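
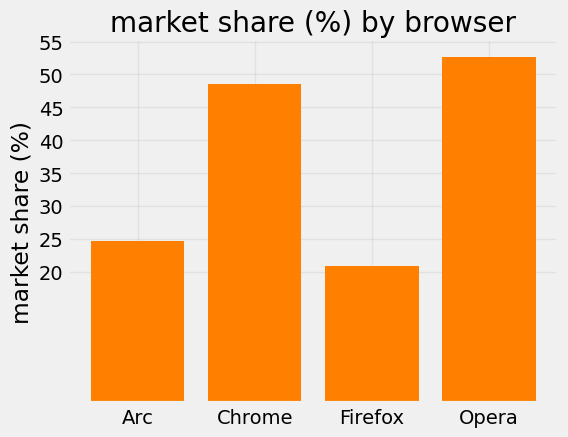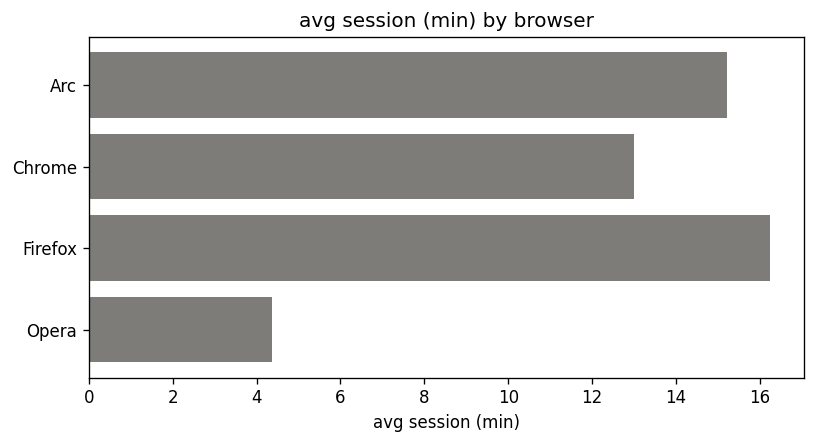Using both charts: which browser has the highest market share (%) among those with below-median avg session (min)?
Chart 2 median avg session (min) ≈ 14; below-median browsers: Chrome, Opera. Among those, Opera has the highest market share (%) (≈ 55).

Opera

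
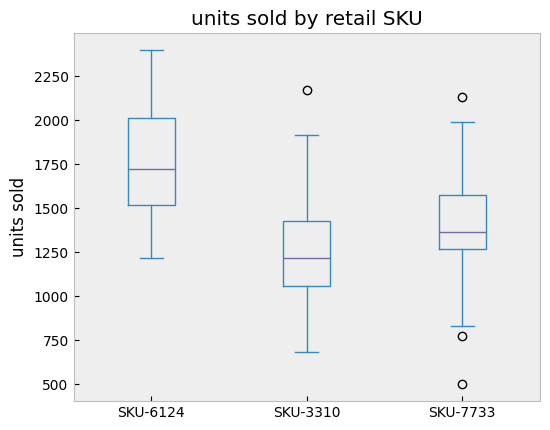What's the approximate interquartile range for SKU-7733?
Q3 ≈ 1600, Q1 ≈ 1250; IQR ≈ 350.

≈ 350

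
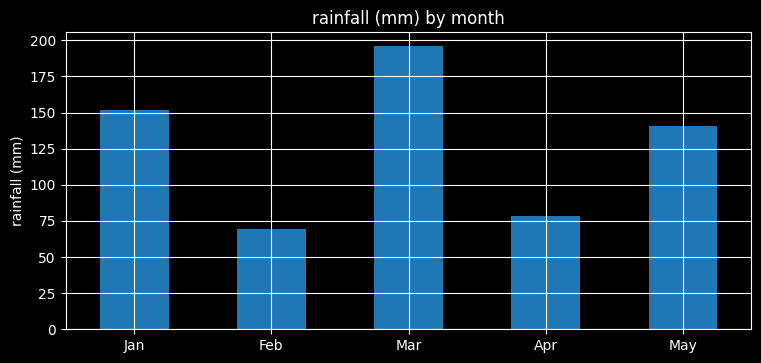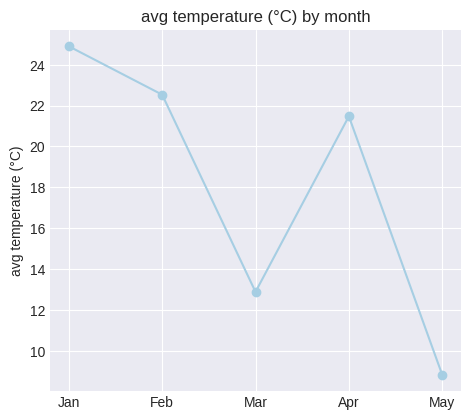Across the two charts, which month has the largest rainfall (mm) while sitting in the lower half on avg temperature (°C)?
Chart 2 median avg temperature (°C) ≈ 20; below-median months: Mar, May. Among those, Mar has the highest rainfall (mm) (≈ 200).

Mar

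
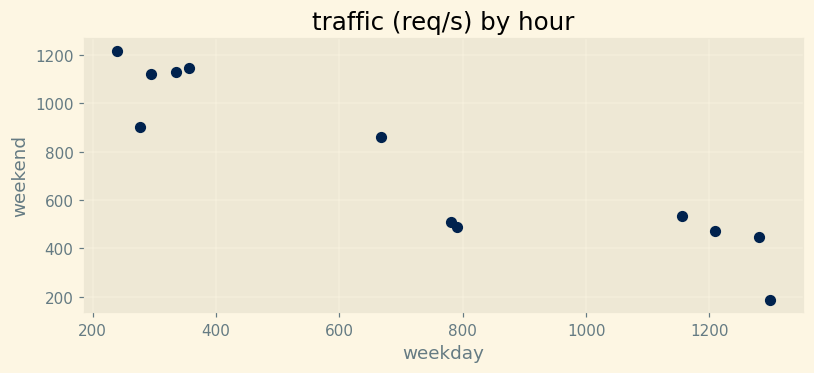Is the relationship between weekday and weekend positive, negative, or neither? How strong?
Points are negatively correlated; strong (|r| ≈ 0.9).

negative, strong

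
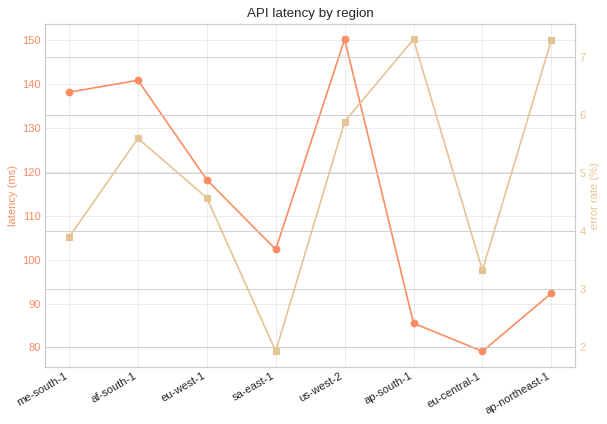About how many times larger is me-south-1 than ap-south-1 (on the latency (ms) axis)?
me-south-1 ≈ 140, ap-south-1 ≈ 90; 140/90 ≈ 1.56.

≈ 1.56×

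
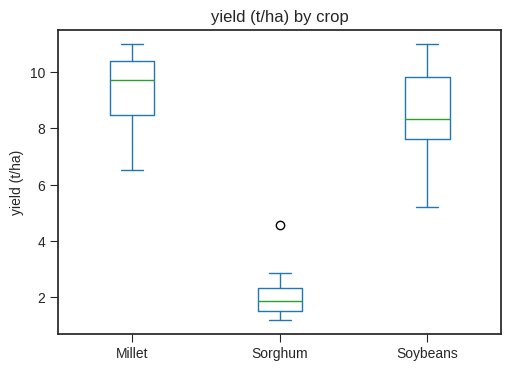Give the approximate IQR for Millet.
Q3 ≈ 10, Q1 ≈ 8; IQR ≈ 2.

≈ 2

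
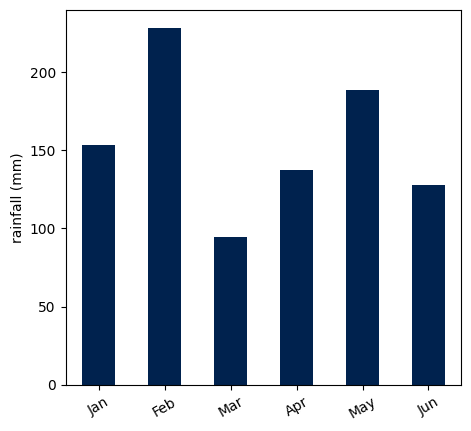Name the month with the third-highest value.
Top 4: Feb ≈ 220, May ≈ 180, Jan ≈ 160, Apr ≈ 140.

Jan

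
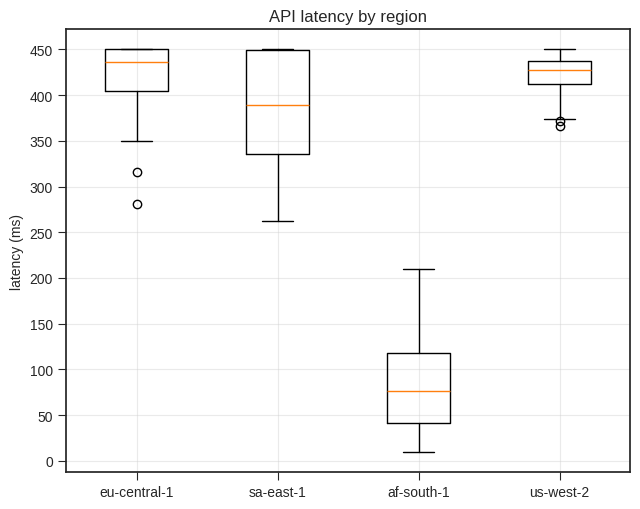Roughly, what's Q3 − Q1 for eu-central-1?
≈ 50

Q3 ≈ 450, Q1 ≈ 400; IQR ≈ 50.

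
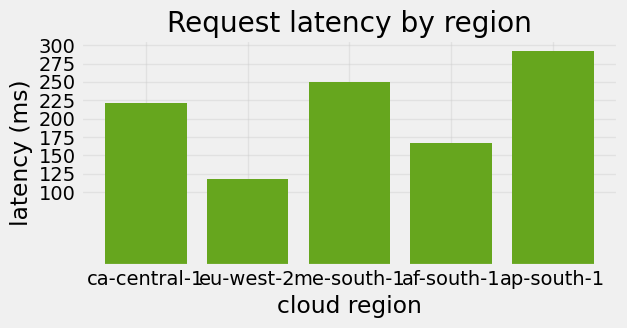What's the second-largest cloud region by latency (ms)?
Top 3: ap-south-1 ≈ 300, me-south-1 ≈ 250, ca-central-1 ≈ 225.

me-south-1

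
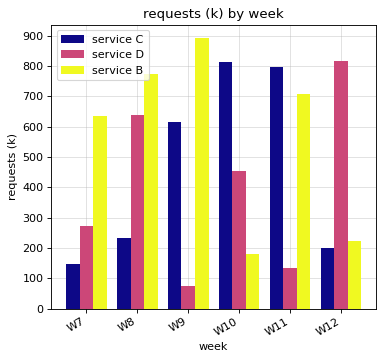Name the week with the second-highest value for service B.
W8

Top 3 for service B: W9 ≈ 900, W8 ≈ 800, W11 ≈ 700.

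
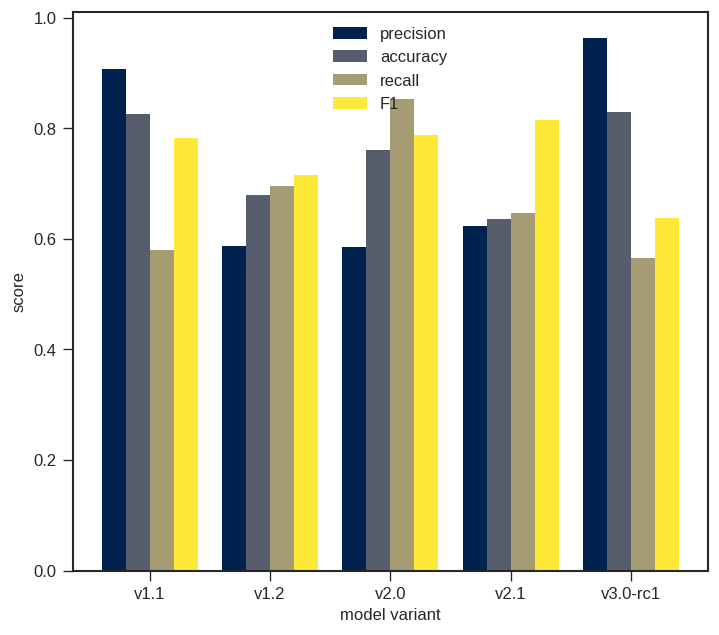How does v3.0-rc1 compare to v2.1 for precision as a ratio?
v3.0-rc1 ≈ 1.0, v2.1 ≈ 0.6; 1.0/0.6 ≈ 1.67.

≈ 1.67×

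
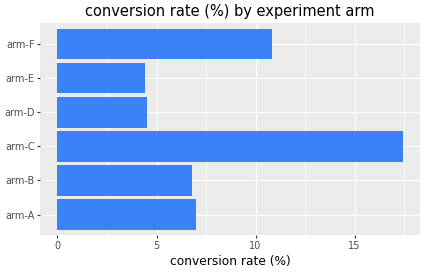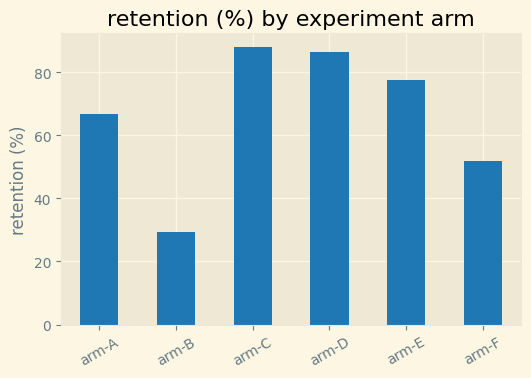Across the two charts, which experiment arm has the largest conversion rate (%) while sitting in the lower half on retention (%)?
arm-F

Chart 2 median retention (%) ≈ 70; below-median experiment arms: arm-A, arm-B, arm-F. Among those, arm-F has the highest conversion rate (%) (≈ 10).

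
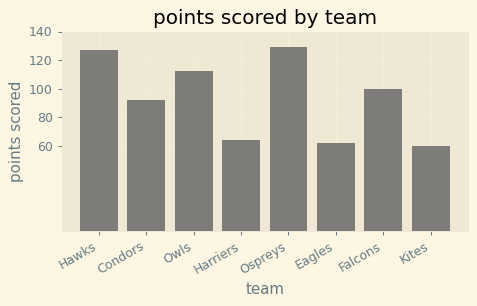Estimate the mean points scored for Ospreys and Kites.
(120 + 60) / 2 ≈ 90.

≈ 90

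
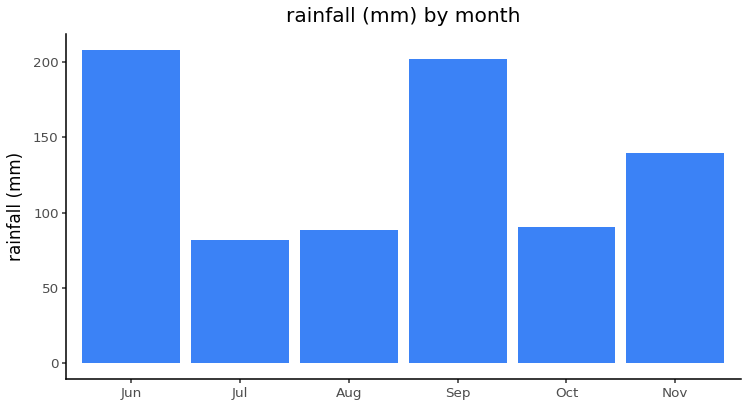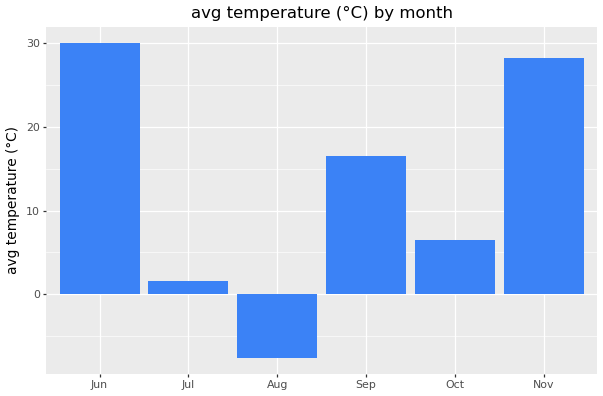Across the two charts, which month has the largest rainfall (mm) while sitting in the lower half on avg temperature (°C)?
Oct

Chart 2 median avg temperature (°C) ≈ 10; below-median months: Jul, Aug, Oct. Among those, Oct has the highest rainfall (mm) (≈ 100).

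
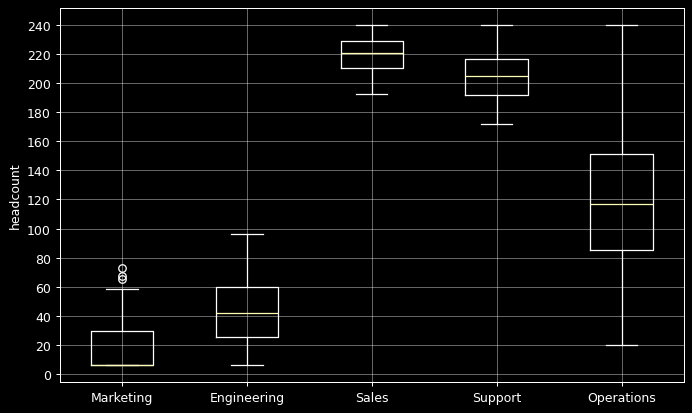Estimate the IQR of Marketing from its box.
≈ 20

Q3 ≈ 20, Q1 ≈ 0; IQR ≈ 20.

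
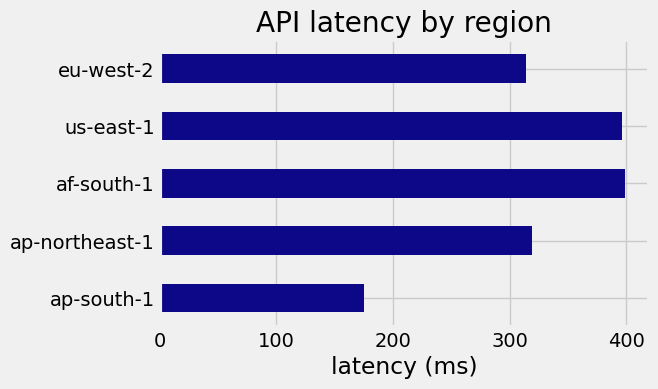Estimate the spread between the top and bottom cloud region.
Max af-south-1 ≈ 400, min ap-south-1 ≈ 200; range ≈ 200.

≈ 200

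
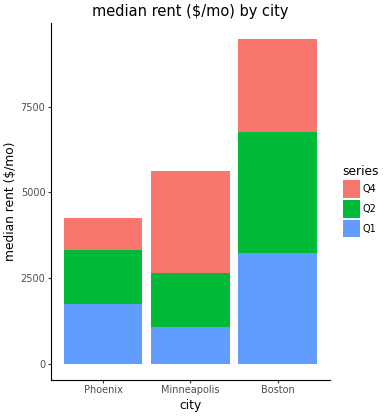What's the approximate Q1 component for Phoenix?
≈ 2000

Q1 top ≈ 2000, bottom ≈ 0; segment ≈ 2000.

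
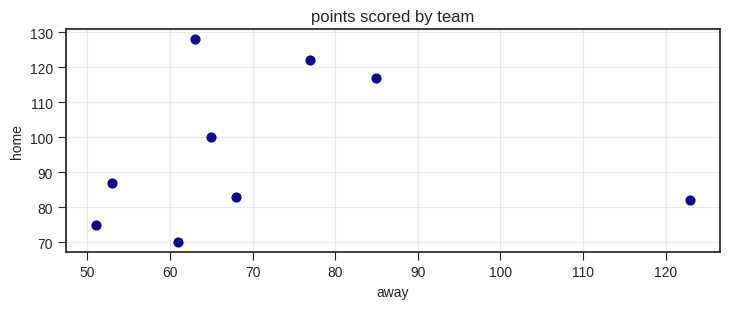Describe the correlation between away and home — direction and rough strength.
Points are roughly uncorrelated; weak (|r| ≈ 0.1).

no clear correlation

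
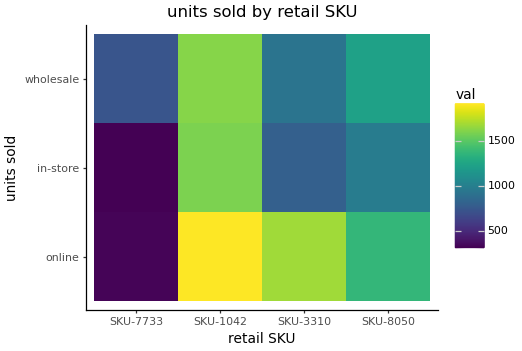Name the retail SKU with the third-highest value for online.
Top 4 for online: SKU-1042 ≈ 2000, SKU-3310 ≈ 1600, SKU-8050 ≈ 1400, SKU-7733 ≈ 400.

SKU-8050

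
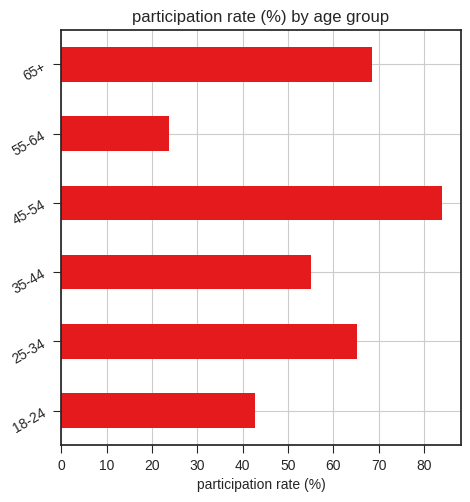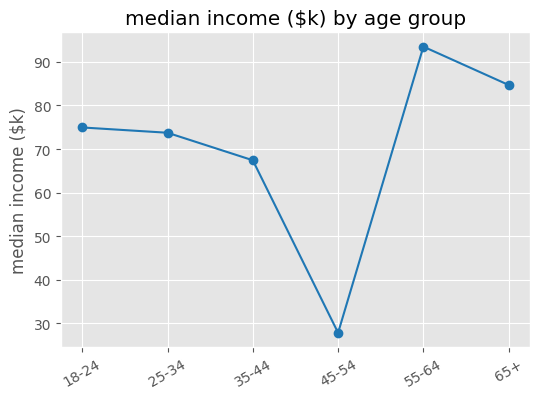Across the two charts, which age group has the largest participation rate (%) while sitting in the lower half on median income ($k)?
45-54

Chart 2 median median income ($k) ≈ 70; below-median age groups: 25-34, 35-44, 45-54. Among those, 45-54 has the highest participation rate (%) (≈ 80).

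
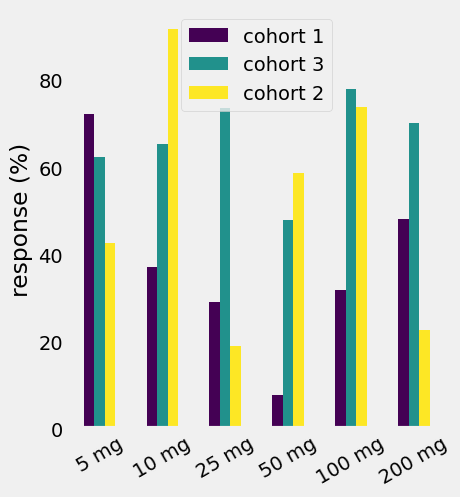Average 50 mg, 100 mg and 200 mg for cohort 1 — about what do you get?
(10 + 30 + 50) / 3 ≈ 30.

≈ 30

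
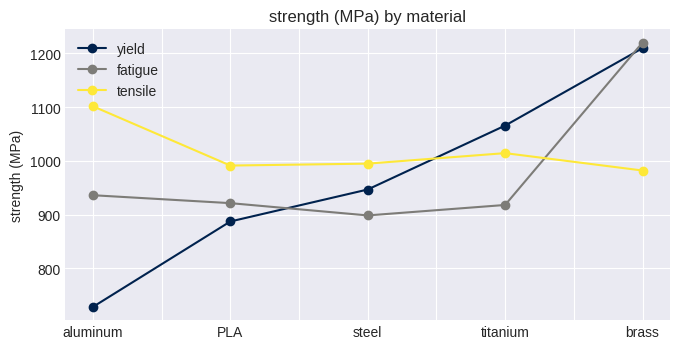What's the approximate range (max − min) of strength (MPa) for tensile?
Max aluminum ≈ 1100, min brass ≈ 1000; range ≈ 100.

≈ 100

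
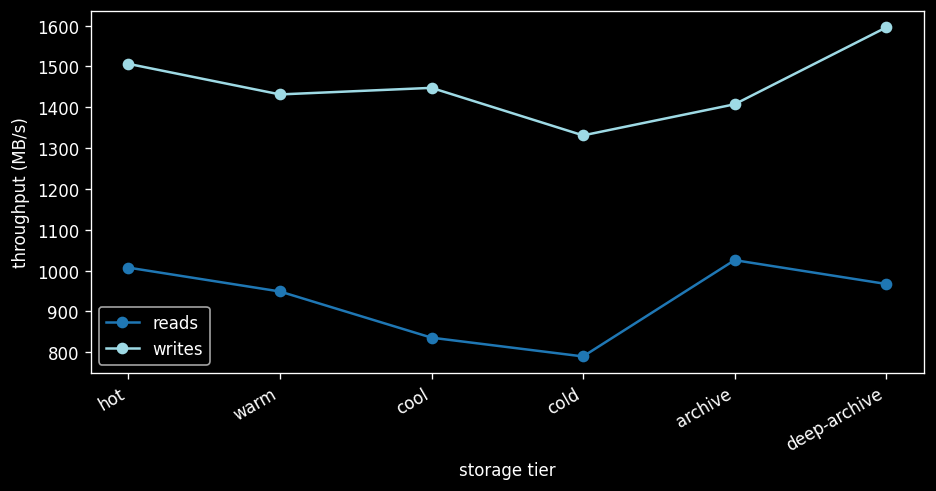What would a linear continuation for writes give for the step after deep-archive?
≈ 1750

Last three: 1300, 1400, 1600 → slope ≈ 150/step → next ≈ 1750.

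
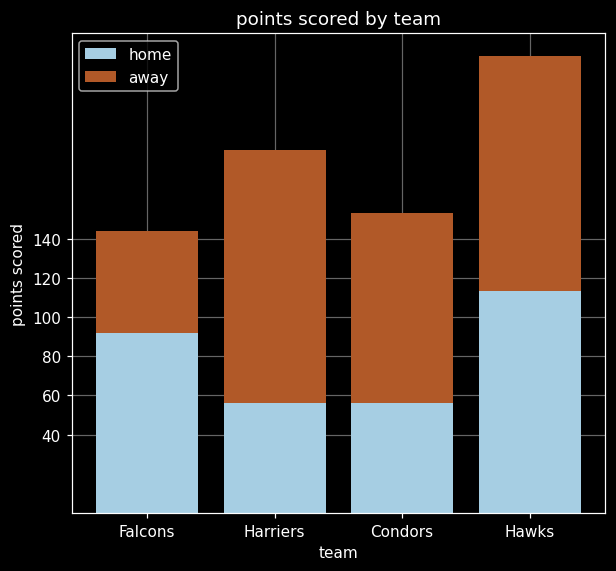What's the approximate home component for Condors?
≈ 60

home top ≈ 60, bottom ≈ 0; segment ≈ 60.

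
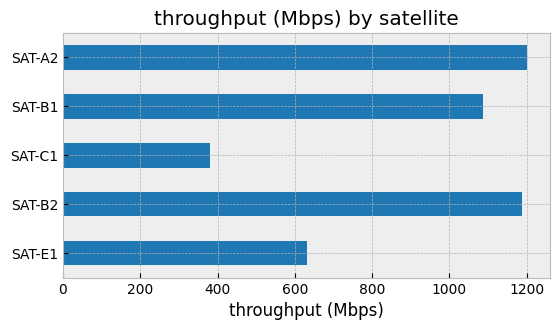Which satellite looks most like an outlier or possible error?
SAT-C1 ≈ 400; the rest sit between ≈ 600 and ≈ 1200.

SAT-C1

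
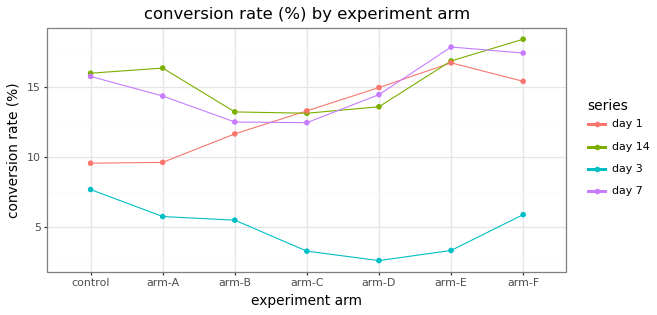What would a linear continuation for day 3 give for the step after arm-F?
Last three: 2, 4, 6 → slope ≈ 2/step → next ≈ 8.

≈ 8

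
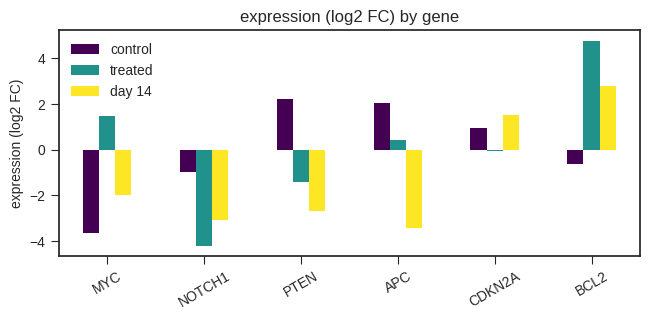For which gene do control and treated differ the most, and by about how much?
BCL2: control ≈ -1, treated ≈ 5 → gap ≈ 6. Next-largest (MYC) is only ≈ 5.

BCL2, ≈ 6 log2 FC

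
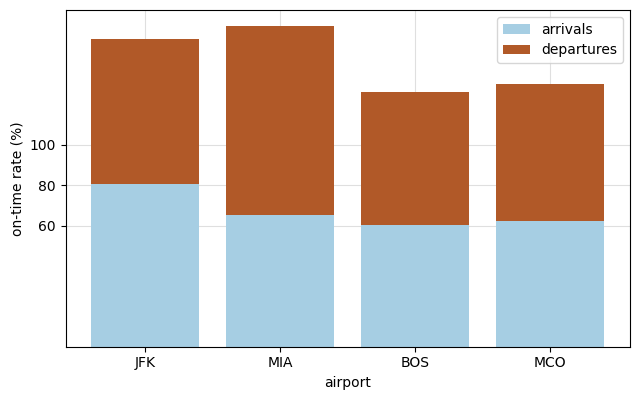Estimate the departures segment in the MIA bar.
≈ 100

departures top ≈ 160, bottom ≈ 60; segment ≈ 100.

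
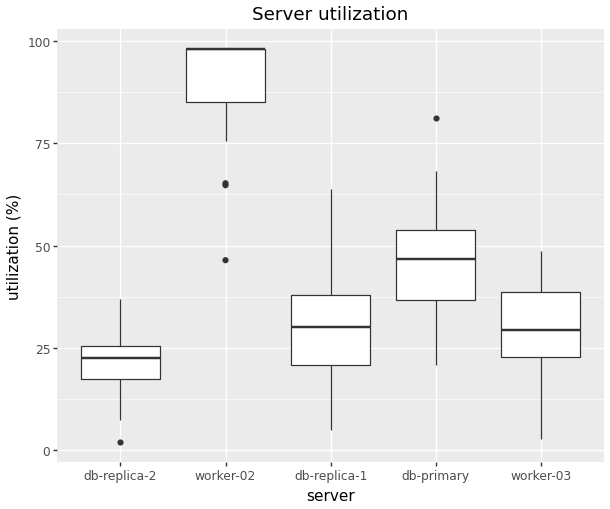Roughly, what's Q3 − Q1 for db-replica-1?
Q3 ≈ 40, Q1 ≈ 20; IQR ≈ 20.

≈ 20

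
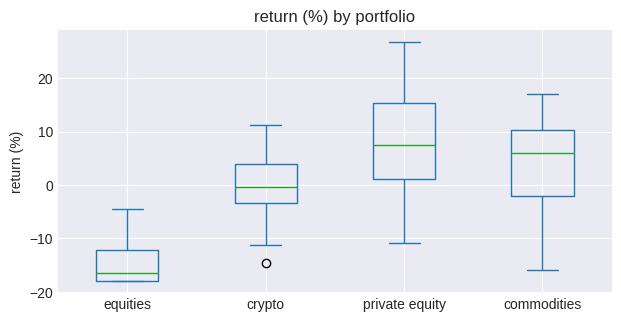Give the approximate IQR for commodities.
≈ 12

Q3 ≈ 10, Q1 ≈ -2; IQR ≈ 12.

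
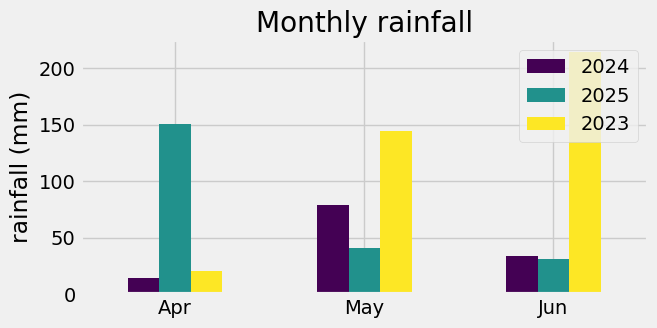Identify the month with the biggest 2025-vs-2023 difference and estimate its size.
Jun, ≈ 180 mm

Jun: 2025 ≈ 40, 2023 ≈ 220 → gap ≈ 180. Next-largest (Apr) is only ≈ 140.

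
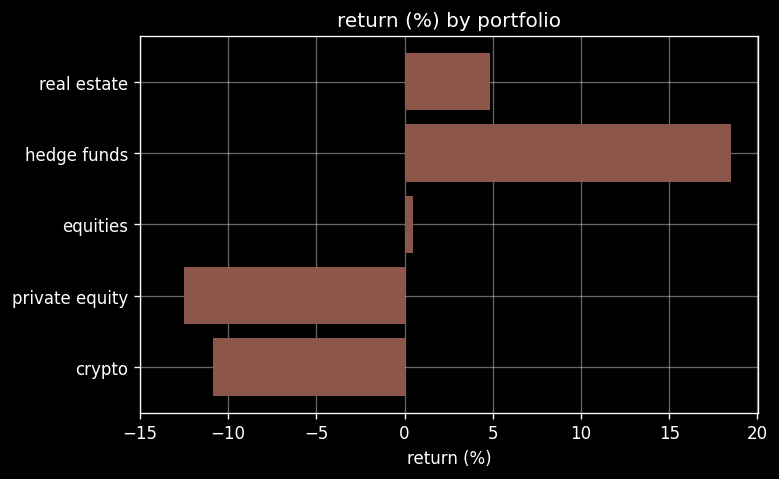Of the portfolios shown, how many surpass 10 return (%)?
1

Above 10: hedge funds.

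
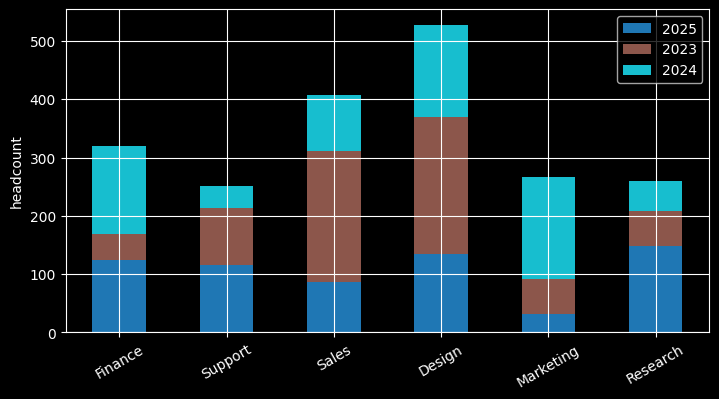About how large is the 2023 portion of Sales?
≈ 200

2023 top ≈ 300, bottom ≈ 100; segment ≈ 200.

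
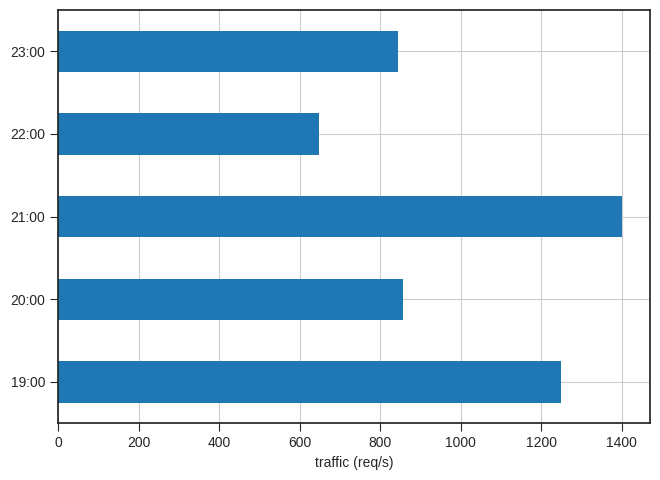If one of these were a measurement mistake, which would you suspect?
21:00 ≈ 1400; the rest sit between ≈ 600 and ≈ 1200.

21:00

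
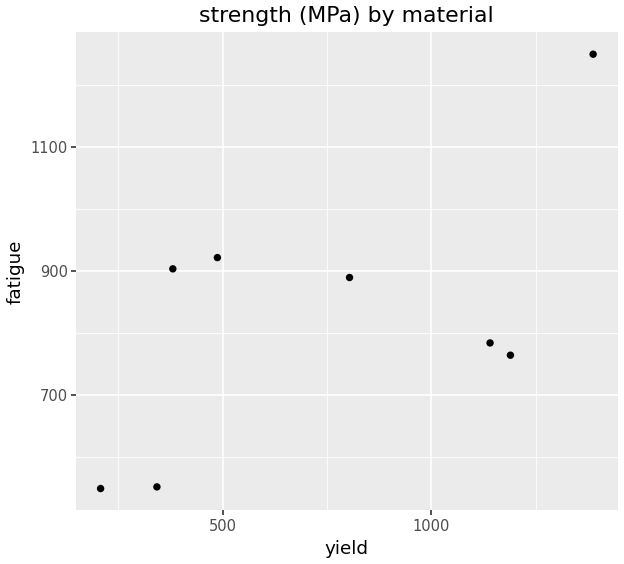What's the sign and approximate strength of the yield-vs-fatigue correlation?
positive, moderate

Points are positively correlated; moderate (|r| ≈ 0.6).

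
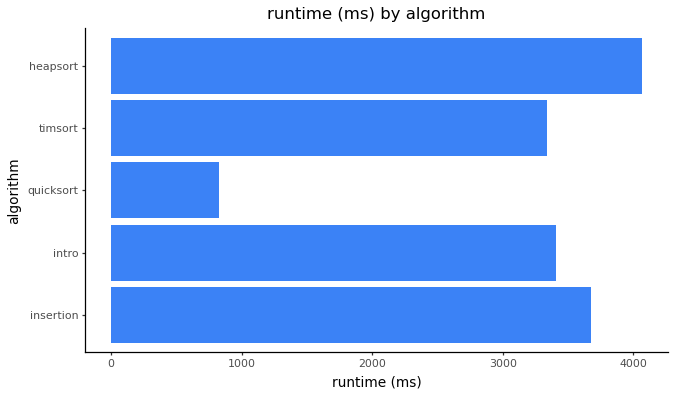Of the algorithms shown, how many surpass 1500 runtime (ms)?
Above 1500: insertion, intro, timsort, heapsort.

4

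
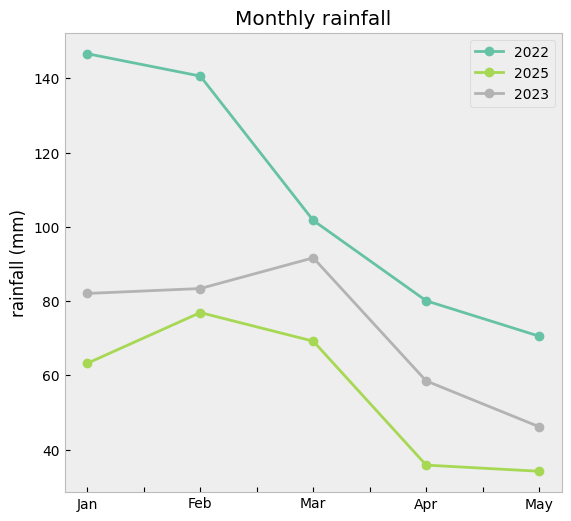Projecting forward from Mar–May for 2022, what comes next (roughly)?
≈ 55

Last three: 100, 80, 70 → slope ≈ -15/step → next ≈ 55.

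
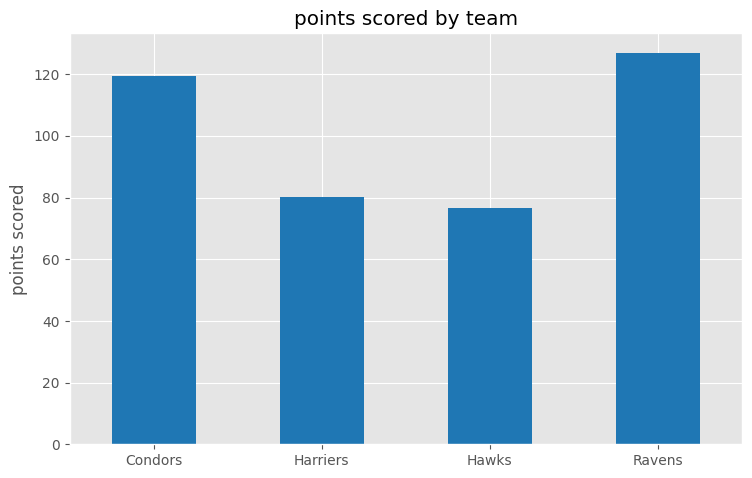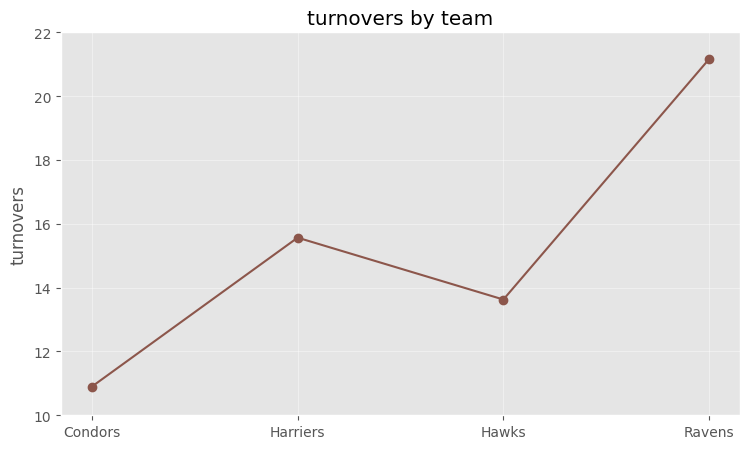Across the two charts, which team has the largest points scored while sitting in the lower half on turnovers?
Chart 2 median turnovers ≈ 14; below-median teams: Condors, Hawks. Among those, Condors has the highest points scored (≈ 120).

Condors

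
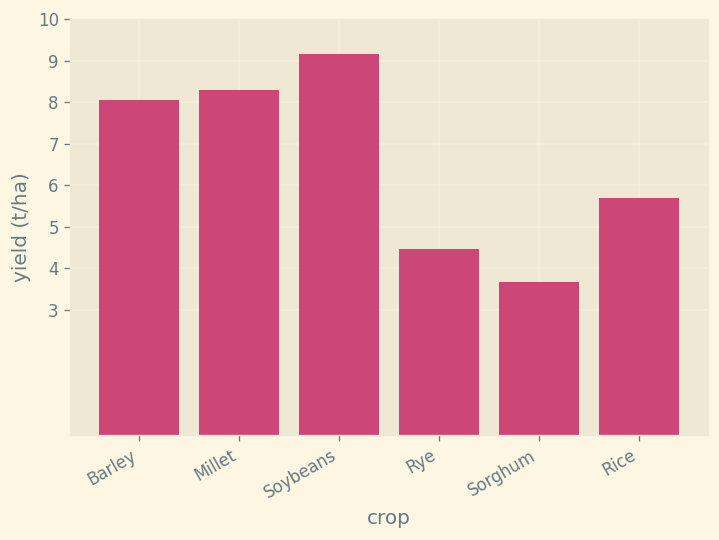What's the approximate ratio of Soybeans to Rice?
≈ 1.5×

Soybeans ≈ 9, Rice ≈ 6; 9/6 ≈ 1.5.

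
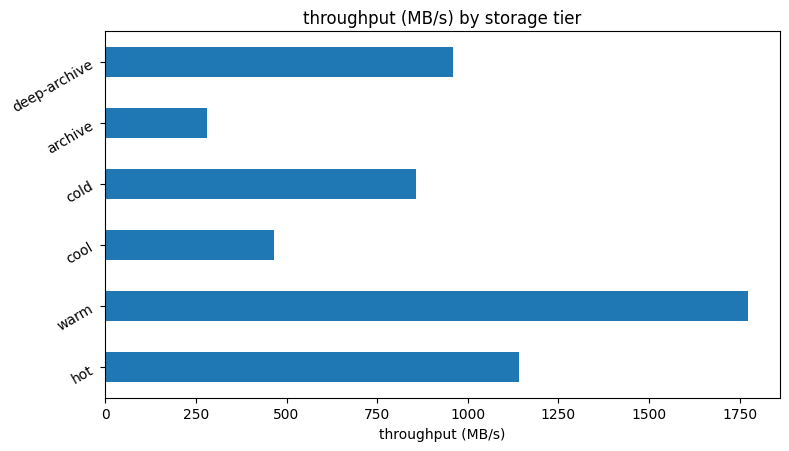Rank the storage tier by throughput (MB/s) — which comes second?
hot

Top 3: warm ≈ 1800, hot ≈ 1200, deep-archive ≈ 1000.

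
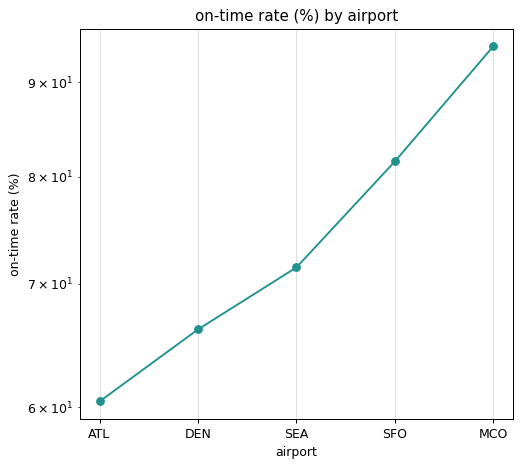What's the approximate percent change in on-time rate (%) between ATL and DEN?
ATL ≈ 60, DEN ≈ 65; (65 − 60) / 60 ≈ +8.3%.

≈ +8.3%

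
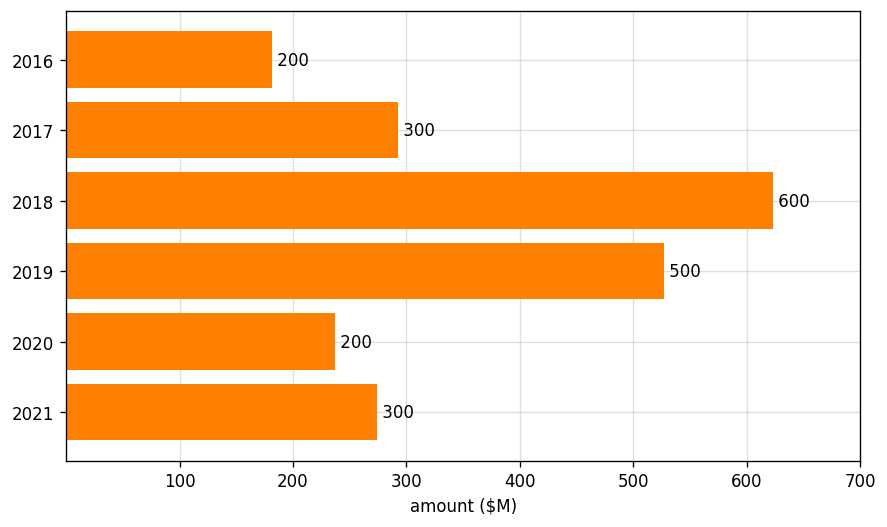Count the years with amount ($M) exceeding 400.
2

Above 400: 2018, 2019.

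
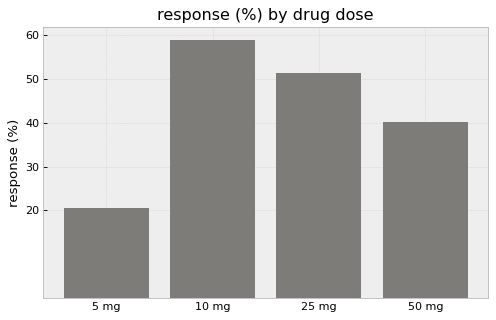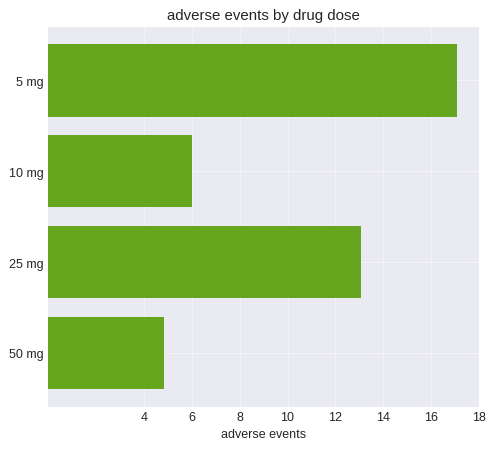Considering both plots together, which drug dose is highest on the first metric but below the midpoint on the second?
Chart 2 median adverse events ≈ 10; below-median drug doses: 10 mg, 50 mg. Among those, 10 mg has the highest response (%) (≈ 60).

10 mg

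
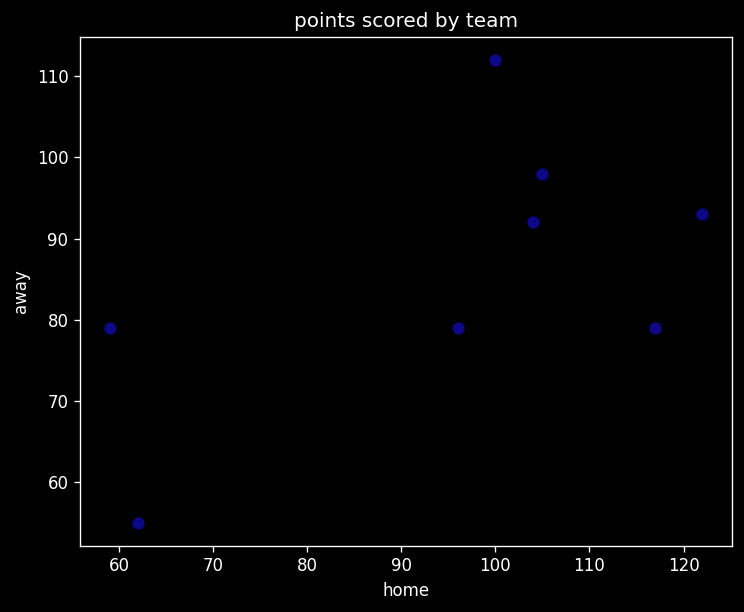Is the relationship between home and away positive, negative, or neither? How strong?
positive, moderate

Points are positively correlated; moderate (|r| ≈ 0.6).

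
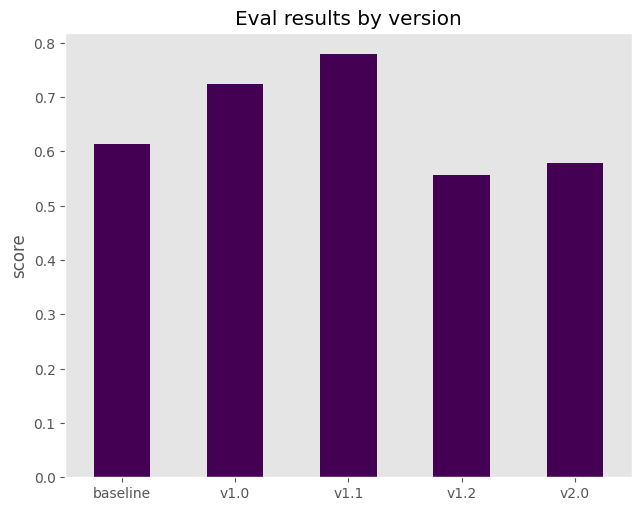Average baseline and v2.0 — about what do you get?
(0.6 + 0.6) / 2 ≈ 0.6.

≈ 0.6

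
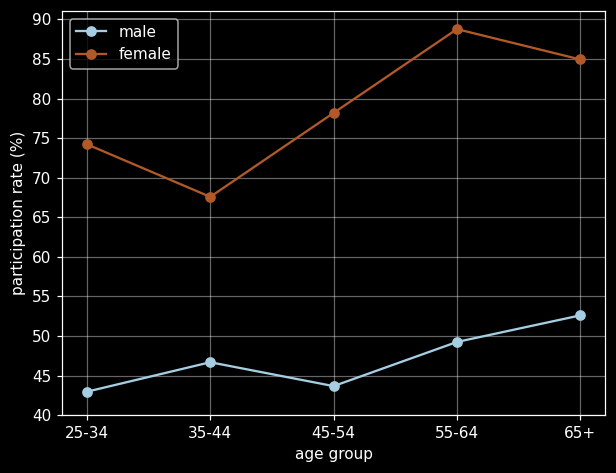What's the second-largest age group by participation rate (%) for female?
Top 3 for female: 55-64 ≈ 90, 65+ ≈ 85, 45-54 ≈ 80.

65+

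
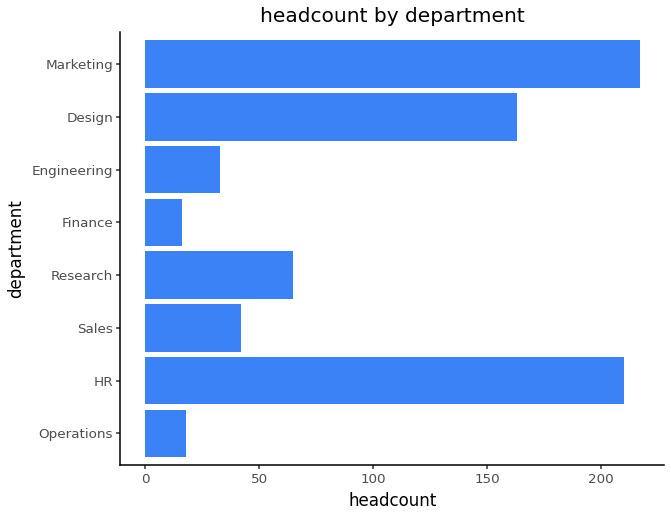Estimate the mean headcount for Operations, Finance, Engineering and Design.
(20 + 20 + 40 + 160) / 4 ≈ 60.

≈ 60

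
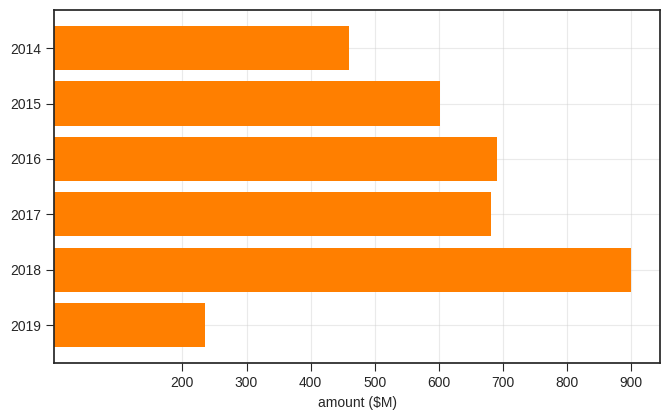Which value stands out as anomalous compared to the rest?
2019 ≈ 200; the rest sit between ≈ 500 and ≈ 900.

2019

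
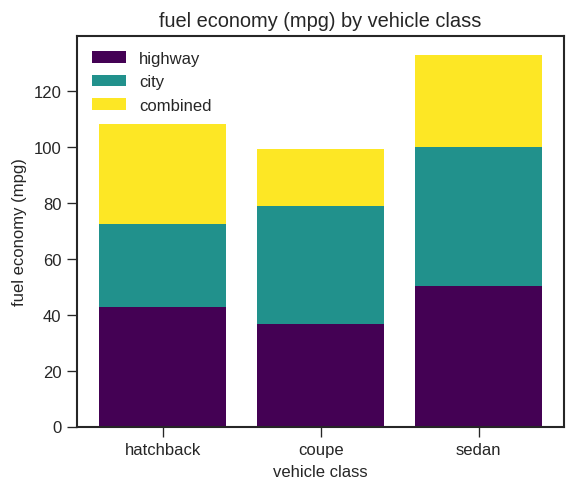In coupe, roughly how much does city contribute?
≈ 40

city top ≈ 80, bottom ≈ 40; segment ≈ 40.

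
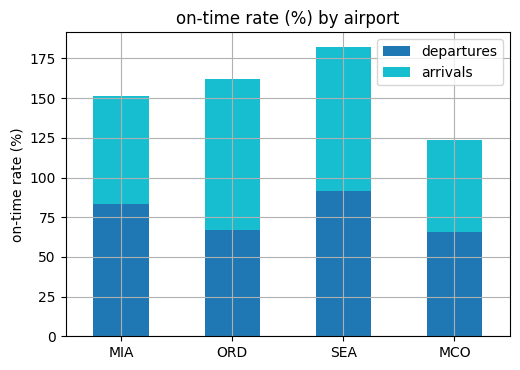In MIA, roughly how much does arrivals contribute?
arrivals top ≈ 160, bottom ≈ 80; segment ≈ 80.

≈ 80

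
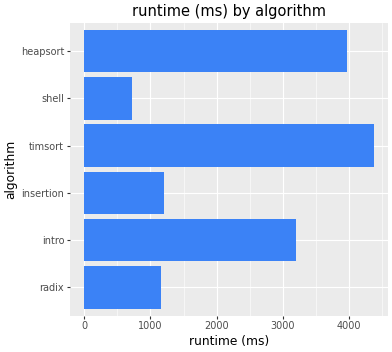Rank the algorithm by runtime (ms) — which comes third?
Top 4: timsort ≈ 4500, heapsort ≈ 4000, intro ≈ 3000, insertion ≈ 1000.

intro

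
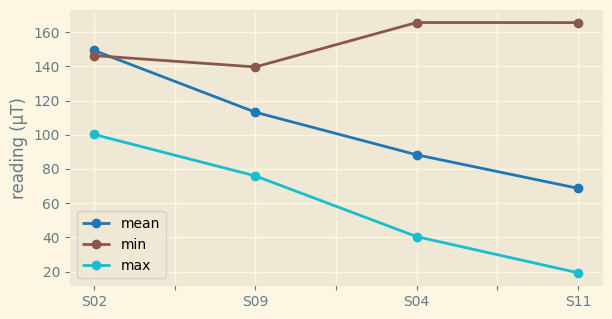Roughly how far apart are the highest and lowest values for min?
Max S04 ≈ 160, min S09 ≈ 140; range ≈ 20.

≈ 20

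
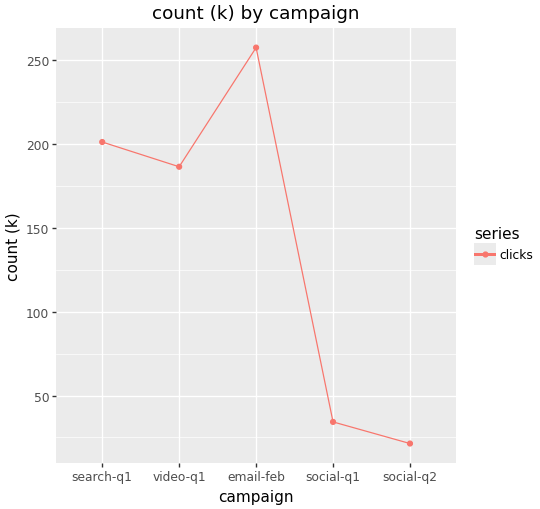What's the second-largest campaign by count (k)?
search-q1

Top 3: email-feb ≈ 260, search-q1 ≈ 200, video-q1 ≈ 180.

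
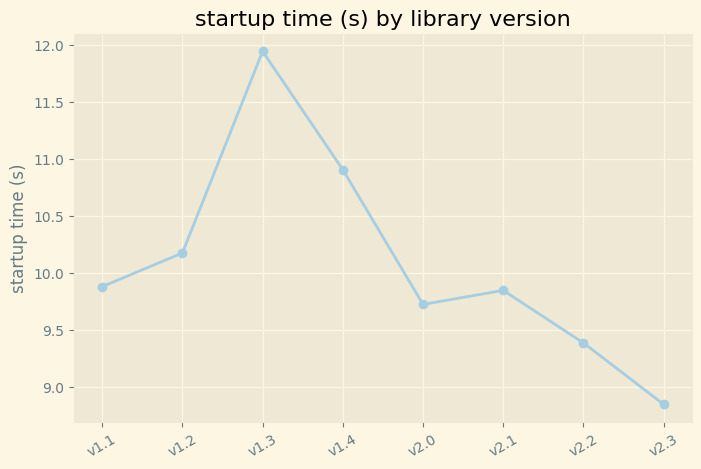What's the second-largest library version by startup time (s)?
v1.4

Top 3: v1.3 ≈ 12.0, v1.4 ≈ 11.0, v1.2 ≈ 10.0.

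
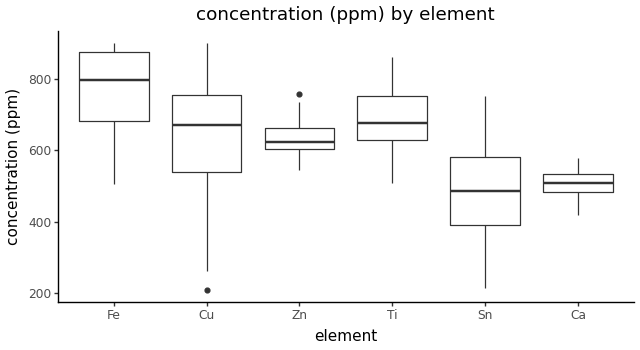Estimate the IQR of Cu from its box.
≈ 200

Q3 ≈ 750, Q1 ≈ 550; IQR ≈ 200.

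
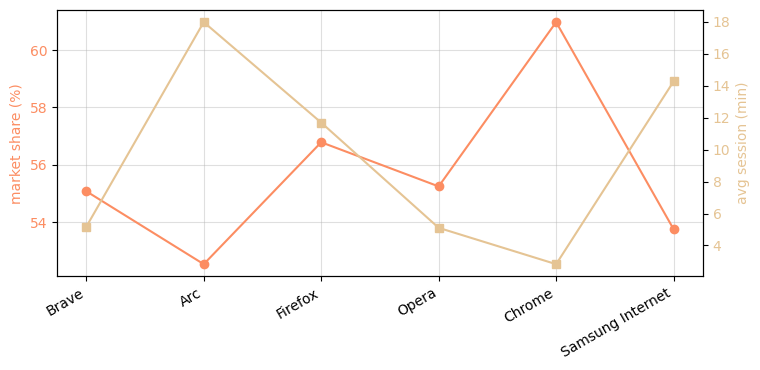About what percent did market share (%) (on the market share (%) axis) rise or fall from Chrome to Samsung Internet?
≈ -11.5%

Chrome ≈ 61, Samsung Internet ≈ 54; (54 − 61) / 61 ≈ -11.5%.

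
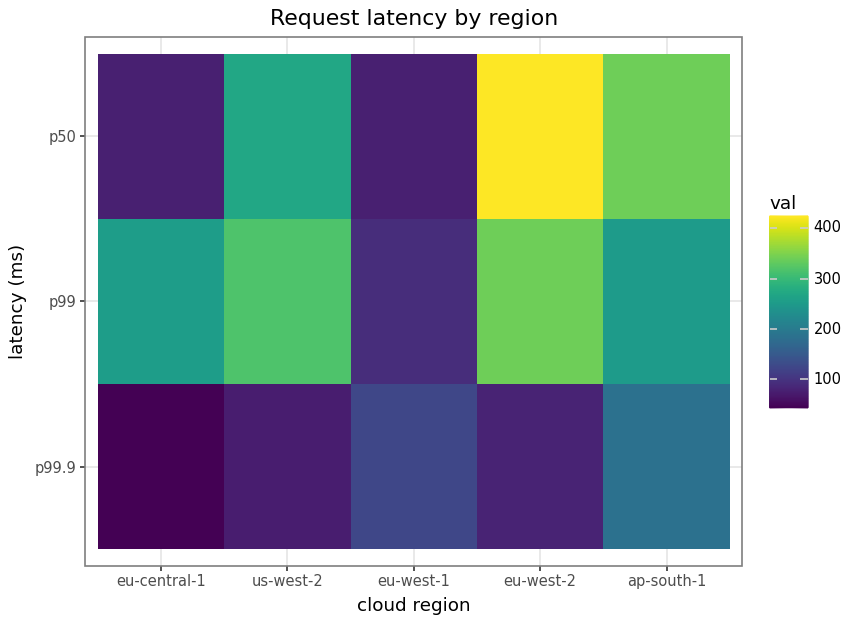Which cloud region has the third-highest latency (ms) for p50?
Top 4 for p50: eu-west-2 ≈ 400, ap-south-1 ≈ 350, us-west-2 ≈ 250, eu-west-1 ≈ 100.

us-west-2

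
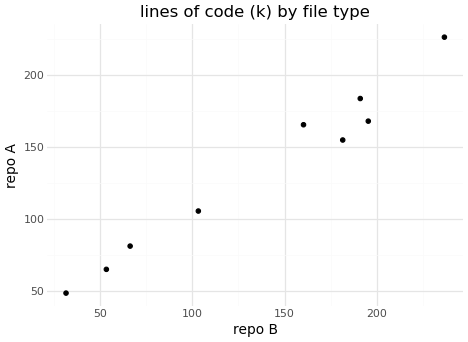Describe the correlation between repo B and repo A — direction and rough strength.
Points are positively correlated; strong (|r| ≈ 1.0).

positive, strong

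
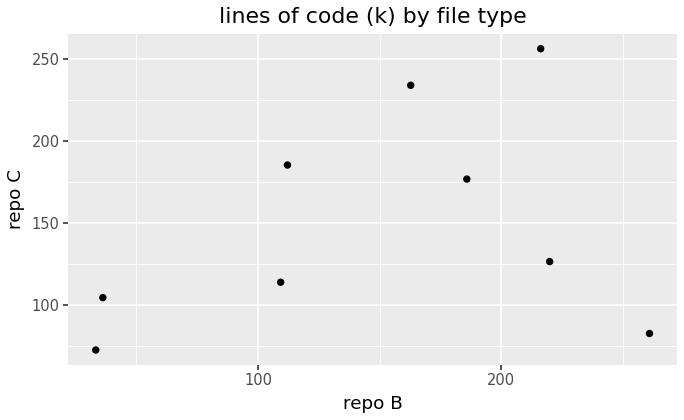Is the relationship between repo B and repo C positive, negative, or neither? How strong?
positive, weak

Points are positively correlated; weak (|r| ≈ 0.3).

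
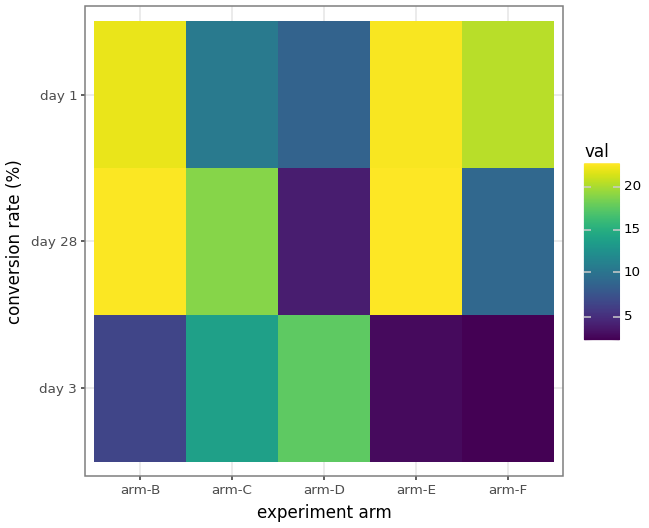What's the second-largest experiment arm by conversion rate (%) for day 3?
arm-C

Top 3 for day 3: arm-D ≈ 18, arm-C ≈ 14, arm-B ≈ 6.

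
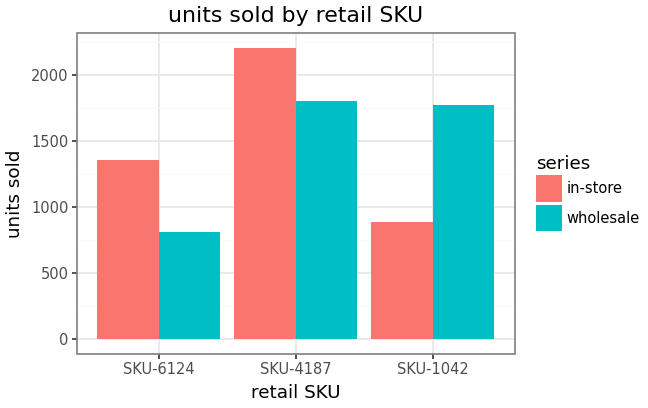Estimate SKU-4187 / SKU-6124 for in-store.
SKU-4187 ≈ 2200, SKU-6124 ≈ 1400; 2200/1400 ≈ 1.57.

≈ 1.57×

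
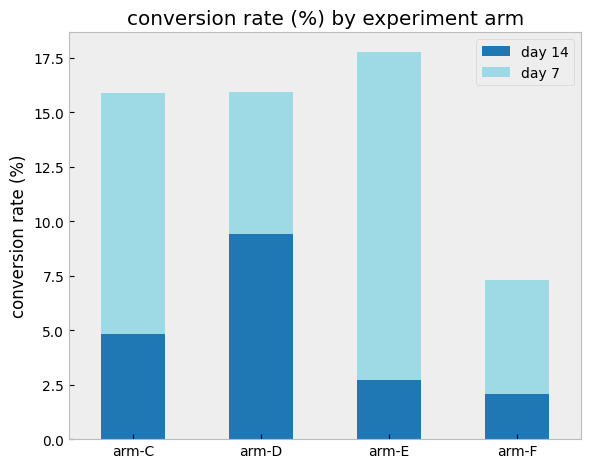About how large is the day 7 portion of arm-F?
day 7 top ≈ 8, bottom ≈ 2; segment ≈ 6.

≈ 6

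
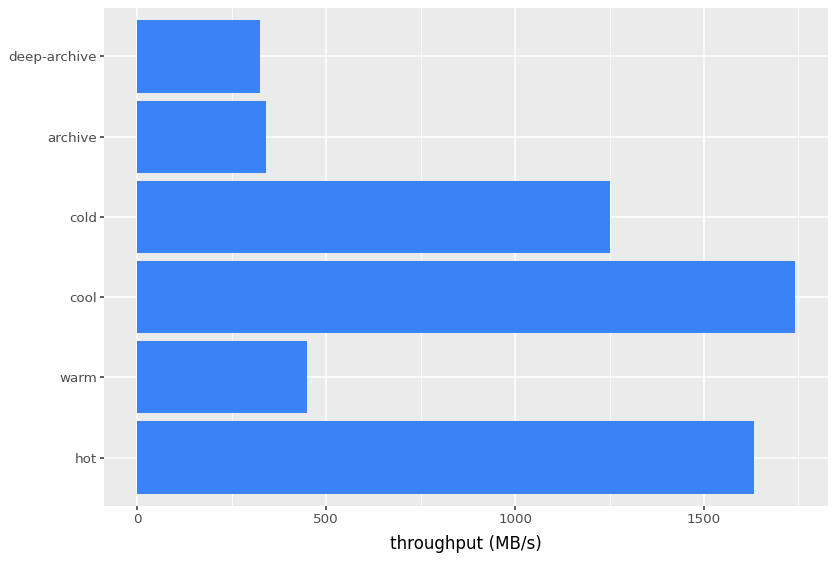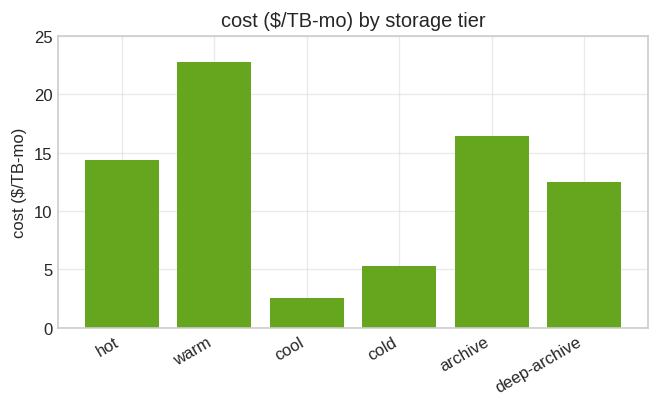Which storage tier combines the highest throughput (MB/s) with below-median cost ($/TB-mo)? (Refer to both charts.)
Chart 2 median cost ($/TB-mo) ≈ 15; below-median storage tiers: cool, cold, deep-archive. Among those, cool has the highest throughput (MB/s) (≈ 1800).

cool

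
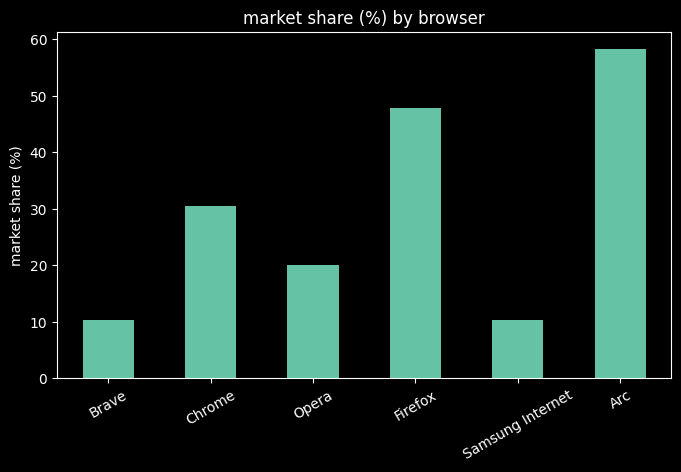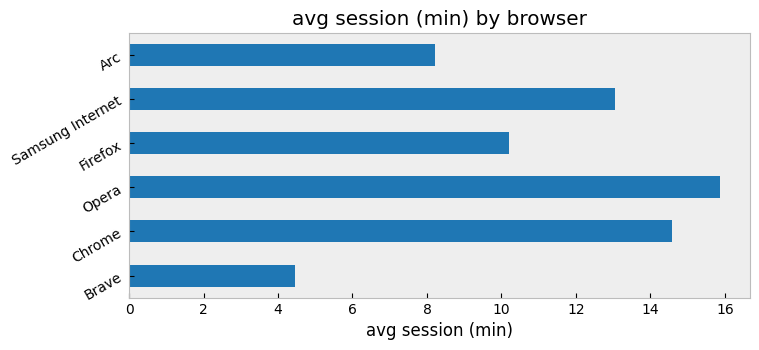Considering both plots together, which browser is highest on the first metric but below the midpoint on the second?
Chart 2 median avg session (min) ≈ 12; below-median browsers: Brave, Firefox, Arc. Among those, Arc has the highest market share (%) (≈ 60).

Arc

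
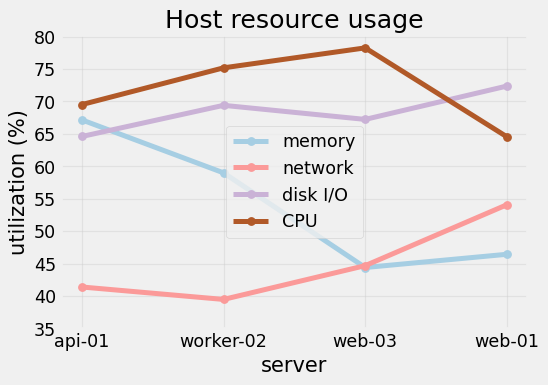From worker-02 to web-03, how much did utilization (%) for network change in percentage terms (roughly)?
≈ +12.5%

worker-02 ≈ 40, web-03 ≈ 45; (45 − 40) / 40 ≈ +12.5%.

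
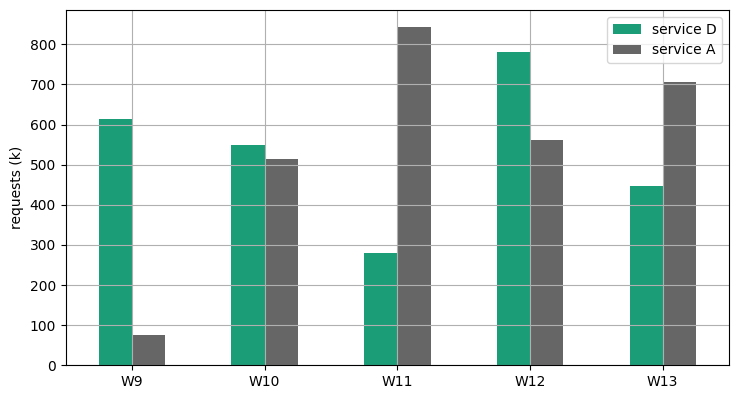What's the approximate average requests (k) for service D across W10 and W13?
(500 + 400) / 2 ≈ 450.

≈ 450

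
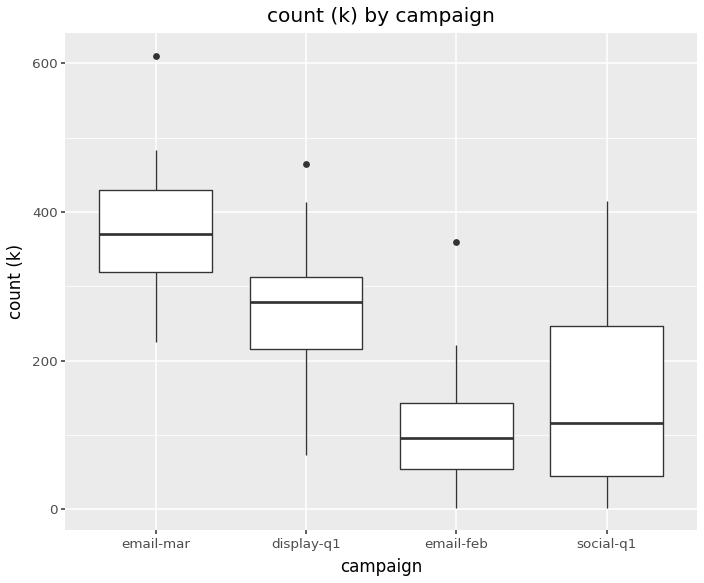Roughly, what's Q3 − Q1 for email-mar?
≈ 100

Q3 ≈ 425, Q1 ≈ 325; IQR ≈ 100.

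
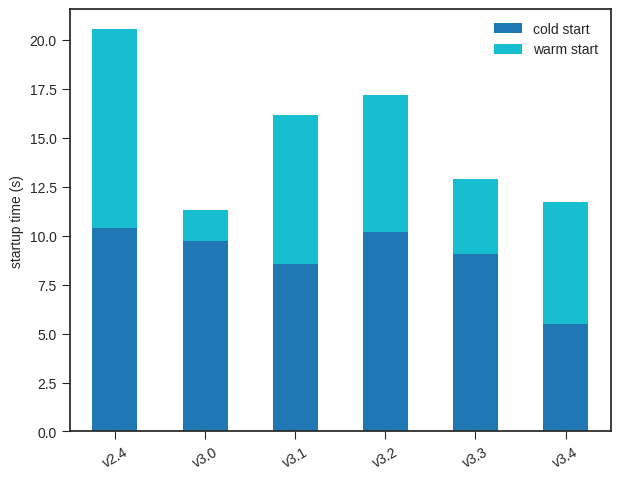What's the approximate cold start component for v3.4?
cold start top ≈ 6, bottom ≈ 0; segment ≈ 6.

≈ 6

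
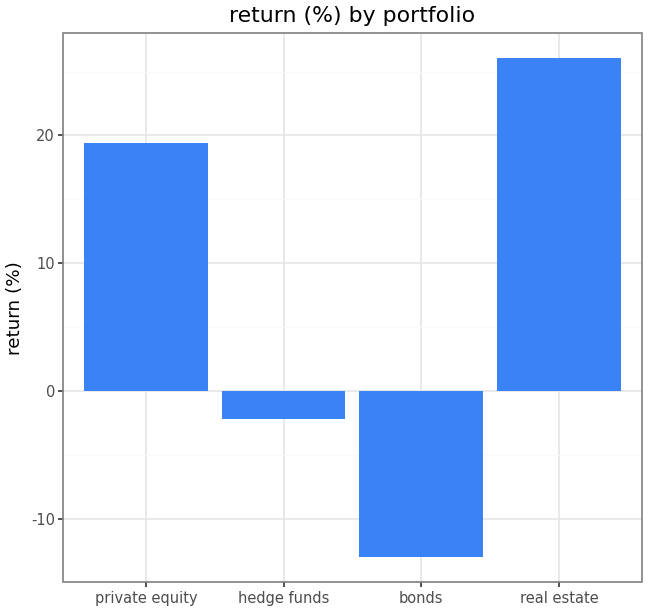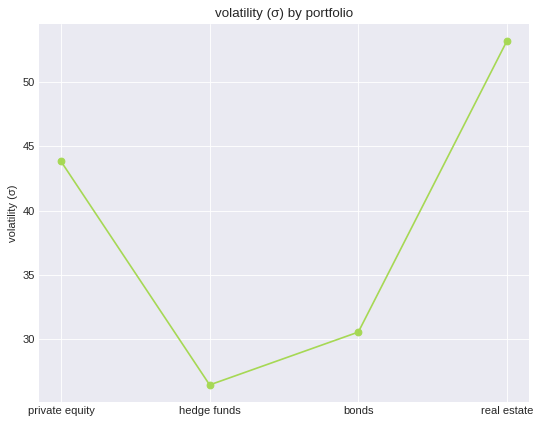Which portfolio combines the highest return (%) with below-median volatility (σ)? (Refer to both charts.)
Chart 2 median volatility (σ) ≈ 35; below-median portfolios: hedge funds, bonds. Among those, hedge funds has the highest return (%) (≈ 0).

hedge funds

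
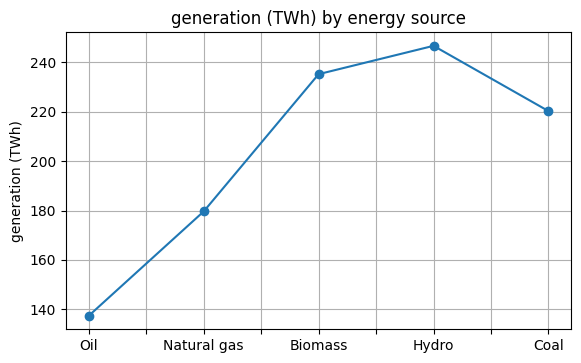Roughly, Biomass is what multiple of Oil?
≈ 1.71×

Biomass ≈ 240, Oil ≈ 140; 240/140 ≈ 1.71.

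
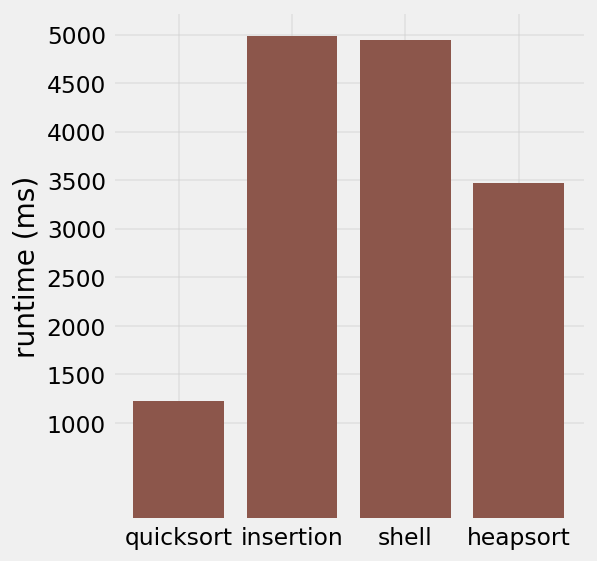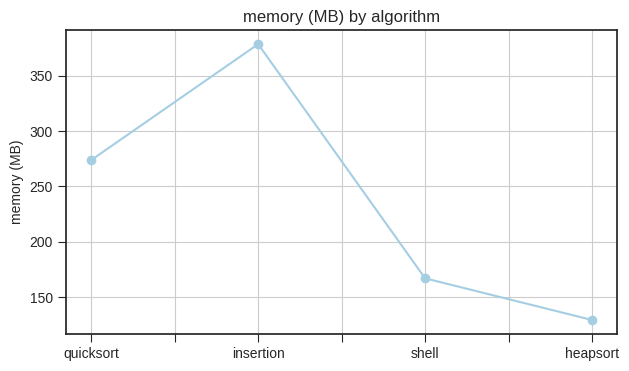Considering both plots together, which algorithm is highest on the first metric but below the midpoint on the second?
Chart 2 median memory (MB) ≈ 200; below-median algorithms: shell, heapsort. Among those, shell has the highest runtime (ms) (≈ 5000).

shell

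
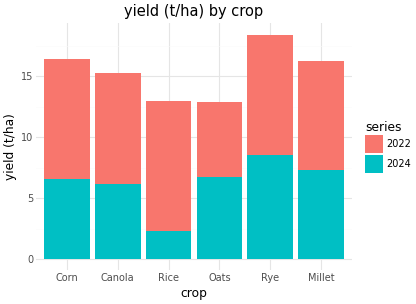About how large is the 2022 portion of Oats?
≈ 6

2022 top ≈ 12, bottom ≈ 6; segment ≈ 6.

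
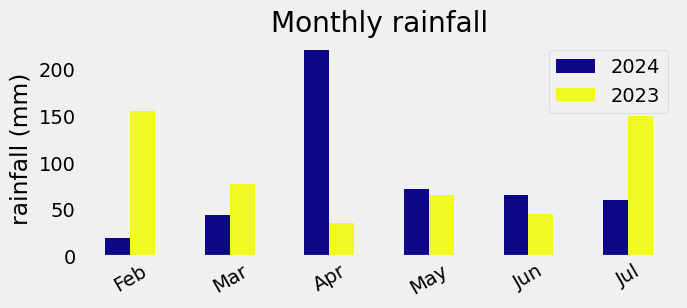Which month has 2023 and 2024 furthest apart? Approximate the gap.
Apr, ≈ 180 mm

Apr: 2023 ≈ 40, 2024 ≈ 220 → gap ≈ 180. Next-largest (Feb) is only ≈ 140.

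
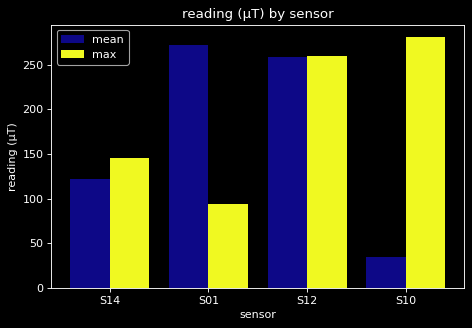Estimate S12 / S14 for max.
S12 ≈ 250, S14 ≈ 150; 250/150 ≈ 1.67.

≈ 1.67×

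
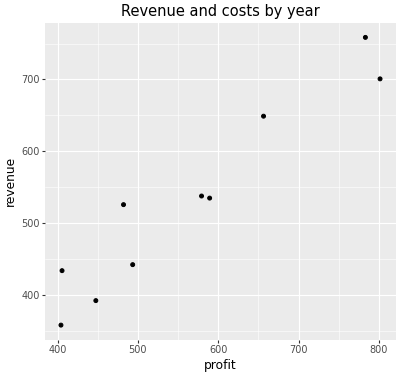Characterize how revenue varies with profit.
positive, strong

Points are positively correlated; strong (|r| ≈ 1.0).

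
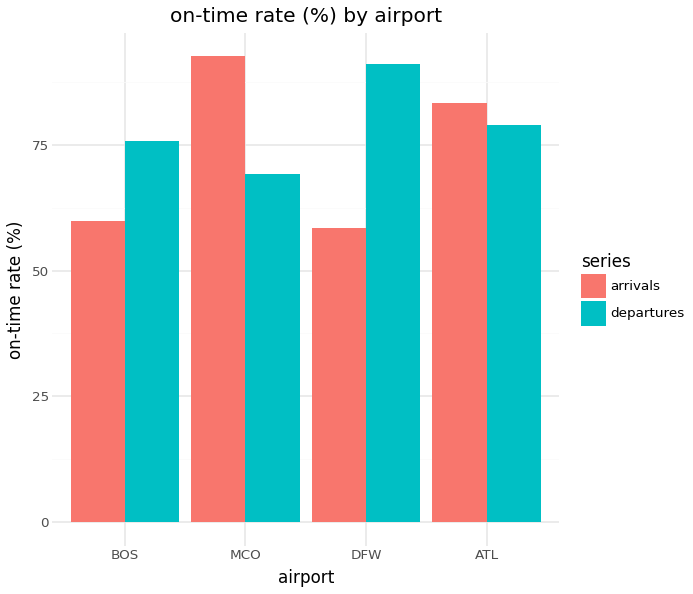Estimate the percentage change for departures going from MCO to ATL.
≈ +14.3%

MCO ≈ 70, ATL ≈ 80; (80 − 70) / 70 ≈ +14.3%.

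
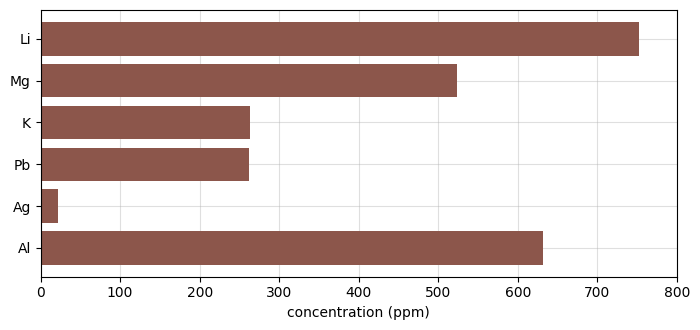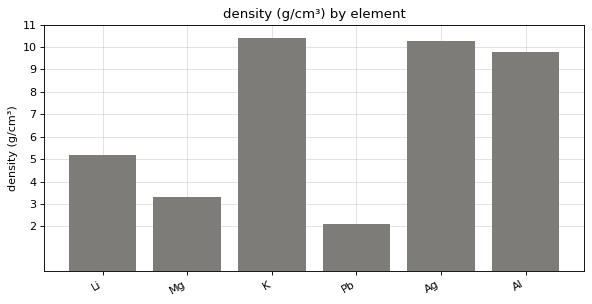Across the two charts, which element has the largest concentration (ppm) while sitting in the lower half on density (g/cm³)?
Li

Chart 2 median density (g/cm³) ≈ 7; below-median elements: Li, Mg, Pb. Among those, Li has the highest concentration (ppm) (≈ 800).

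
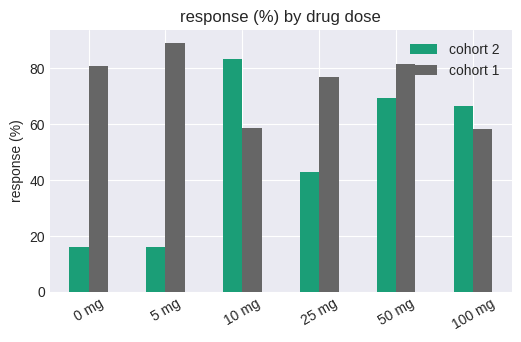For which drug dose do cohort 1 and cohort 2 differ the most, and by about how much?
5 mg, ≈ 70 %

5 mg: cohort 1 ≈ 90, cohort 2 ≈ 20 → gap ≈ 70. Next-largest (0 mg) is only ≈ 60.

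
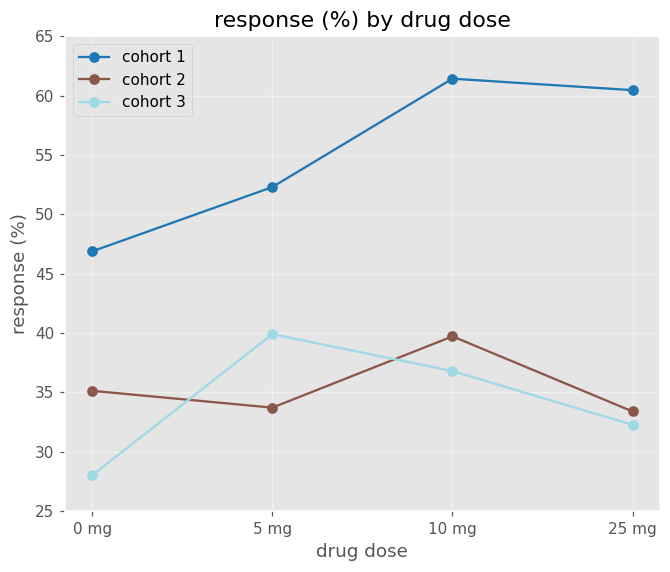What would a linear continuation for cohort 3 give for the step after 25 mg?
≈ 25

Last three: 40, 35, 30 → slope ≈ -5/step → next ≈ 25.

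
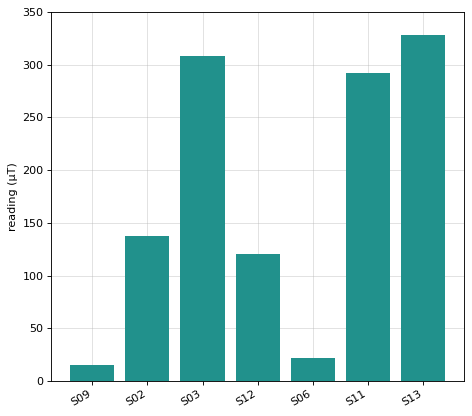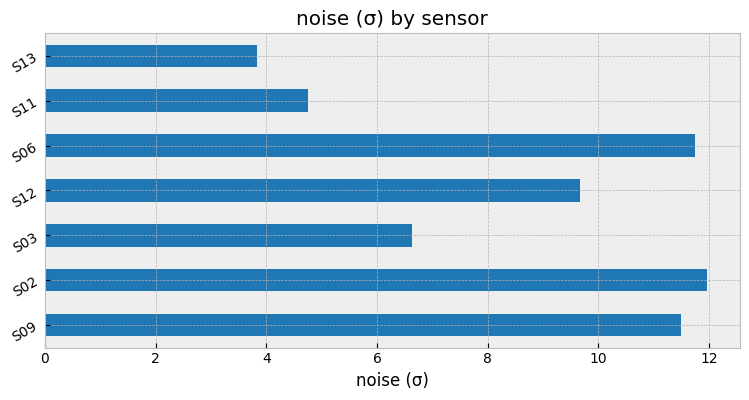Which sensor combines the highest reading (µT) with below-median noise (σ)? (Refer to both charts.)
S13

Chart 2 median noise (σ) ≈ 10; below-median sensors: S03, S11, S13. Among those, S13 has the highest reading (µT) (≈ 350).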